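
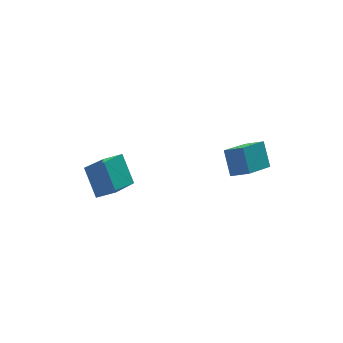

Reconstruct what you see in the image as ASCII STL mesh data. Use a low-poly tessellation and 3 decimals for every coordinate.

solid 
facet normal -0.634 -0.558 0.535
outer loop
vertex -2.279 1.141 3.198
vertex -2.96 1.542 2.81
vertex -2.276 0.129 2.146
endloop
endfacet
facet normal 0.773 -0.456 0.441
outer loop
vertex -0.88 1.358 0.97
vertex -2.279 1.141 3.198
vertex -2.276 0.129 2.146
endloop
endfacet
facet normal -0.634 -0.558 0.535
outer loop
vertex -2.276 0.129 2.146
vertex -2.96 1.542 2.81
vertex -2.956 0.53 1.758
endloop
endfacet
facet normal 0.003 -0.693 -0.721
outer loop
vertex -2.956 0.53 1.758
vertex -0.88 1.358 0.97
vertex -2.276 0.129 2.146
endloop
endfacet
facet normal -0.003 0.693 0.721
outer loop
vertex -2.279 1.141 3.198
vertex -1.564 2.771 1.634
vertex -2.96 1.542 2.81
endloop
endfacet
facet normal 0.773 -0.456 0.441
outer loop
vertex -0.884 2.37 2.022
vertex -2.279 1.141 3.198
vertex -0.88 1.358 0.97
endloop
endfacet
facet normal -0.003 0.693 0.721
outer loop
vertex -0.884 2.37 2.022
vertex -1.564 2.771 1.634
vertex -2.279 1.141 3.198
endloop
endfacet
facet normal -0.773 0.456 -0.441
outer loop
vertex -2.96 1.542 2.81
vertex -1.564 2.771 1.634
vertex -2.956 0.53 1.758
endloop
endfacet
facet normal 0.003 -0.693 -0.721
outer loop
vertex -1.561 1.759 0.582
vertex -0.88 1.358 0.97
vertex -2.956 0.53 1.758
endloop
endfacet
facet normal -0.773 0.456 -0.441
outer loop
vertex -2.956 0.53 1.758
vertex -1.564 2.771 1.634
vertex -1.561 1.759 0.582
endloop
endfacet
facet normal 0.634 0.559 -0.535
outer loop
vertex -1.561 1.759 0.582
vertex -0.884 2.37 2.022
vertex -0.88 1.358 0.97
endloop
endfacet
facet normal 0.634 0.558 -0.535
outer loop
vertex -1.564 2.771 1.634
vertex -0.884 2.37 2.022
vertex -1.561 1.759 0.582
endloop
endfacet
facet normal -0.763 -0.422 0.490
outer loop
vertex 2.12 -2.616 3.734
vertex 2.261 -1.83 4.63
vertex 1.586 -2.089 3.356
endloop
endfacet
facet normal -0.118 -0.655 -0.747
outer loop
vertex 2.999 -1.31 2.45
vertex 2.12 -2.616 3.734
vertex 1.586 -2.089 3.356
endloop
endfacet
facet normal -0.763 -0.421 0.490
outer loop
vertex 1.586 -2.089 3.356
vertex 2.261 -1.83 4.63
vertex 1.728 -1.303 4.252
endloop
endfacet
facet normal -0.635 0.628 -0.450
outer loop
vertex 1.728 -1.303 4.252
vertex 2.999 -1.31 2.45
vertex 1.586 -2.089 3.356
endloop
endfacet
facet normal 0.635 -0.628 0.451
outer loop
vertex 2.12 -2.616 3.734
vertex 3.674 -1.051 3.724
vertex 2.261 -1.83 4.63
endloop
endfacet
facet normal -0.118 -0.655 -0.747
outer loop
vertex 3.532 -1.837 2.828
vertex 2.12 -2.616 3.734
vertex 2.999 -1.31 2.45
endloop
endfacet
facet normal 0.635 -0.628 0.450
outer loop
vertex 3.532 -1.837 2.828
vertex 3.674 -1.051 3.724
vertex 2.12 -2.616 3.734
endloop
endfacet
facet normal 0.118 0.655 0.747
outer loop
vertex 2.261 -1.83 4.63
vertex 3.674 -1.051 3.724
vertex 1.728 -1.303 4.252
endloop
endfacet
facet normal -0.635 0.627 -0.450
outer loop
vertex 3.14 -0.524 3.346
vertex 2.999 -1.31 2.45
vertex 1.728 -1.303 4.252
endloop
endfacet
facet normal 0.118 0.655 0.747
outer loop
vertex 1.728 -1.303 4.252
vertex 3.674 -1.051 3.724
vertex 3.14 -0.524 3.346
endloop
endfacet
facet normal 0.764 0.421 -0.490
outer loop
vertex 3.14 -0.524 3.346
vertex 3.532 -1.837 2.828
vertex 2.999 -1.31 2.45
endloop
endfacet
facet normal 0.763 0.421 -0.490
outer loop
vertex 3.674 -1.051 3.724
vertex 3.532 -1.837 2.828
vertex 3.14 -0.524 3.346
endloop
endfacet

endsolid


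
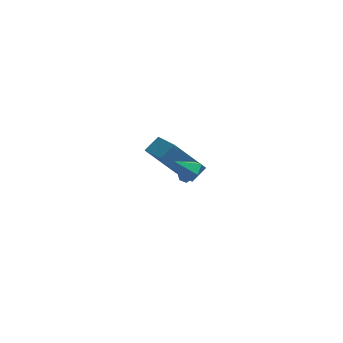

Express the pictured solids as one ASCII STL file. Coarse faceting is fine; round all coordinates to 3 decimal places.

solid 
facet normal 0.694 0.010 -0.720
outer loop
vertex -2.892 -2.466 2.375
vertex -3.379 -2.536 1.905
vertex -3.183 -1.915 2.102
endloop
endfacet
facet normal 0.163 0.506 0.847
outer loop
vertex -2.892 -2.466 2.375
vertex -3.183 -1.915 2.102
vertex -4.101 -2.544 2.655
endloop
endfacet
facet normal 0.693 0.010 -0.721
outer loop
vertex -3.183 -1.915 2.102
vertex -3.379 -2.536 1.905
vertex -3.67 -1.984 1.633
endloop
endfacet
facet normal -0.410 0.862 0.299
outer loop
vertex -3.183 -1.915 2.102
vertex -3.67 -1.984 1.633
vertex -4.101 -2.544 2.655
endloop
endfacet
facet normal 0.692 0.009 -0.722
outer loop
vertex -3.67 -1.984 1.633
vertex -3.379 -2.536 1.905
vertex -3.867 -2.605 1.436
endloop
endfacet
facet normal -0.916 0.352 -0.193
outer loop
vertex -3.67 -1.984 1.633
vertex -3.867 -2.605 1.436
vertex -4.101 -2.544 2.655
endloop
endfacet
facet normal 0.692 0.009 -0.722
outer loop
vertex -3.867 -2.605 1.436
vertex -3.379 -2.536 1.905
vertex -3.576 -3.156 1.708
endloop
endfacet
facet normal -0.846 -0.515 -0.137
outer loop
vertex -3.867 -2.605 1.436
vertex -3.576 -3.156 1.708
vertex -4.101 -2.544 2.655
endloop
endfacet
facet normal 0.694 0.008 -0.720
outer loop
vertex -3.576 -3.156 1.708
vertex -3.379 -2.536 1.905
vertex -3.089 -3.087 2.178
endloop
endfacet
facet normal -0.273 -0.870 0.411
outer loop
vertex -3.576 -3.156 1.708
vertex -3.089 -3.087 2.178
vertex -4.101 -2.544 2.655
endloop
endfacet
facet normal 0.694 0.008 -0.720
outer loop
vertex -3.089 -3.087 2.178
vertex -3.379 -2.536 1.905
vertex -2.892 -2.466 2.375
endloop
endfacet
facet normal 0.232 -0.360 0.903
outer loop
vertex -3.089 -3.087 2.178
vertex -2.892 -2.466 2.375
vertex -4.101 -2.544 2.655
endloop
endfacet
facet normal -0.684 0.079 0.725
outer loop
vertex -4.002 2.682 -0.44
vertex -4.743 4.546 -1.343
vertex -4.662 2.147 -1.004
endloop
endfacet
facet normal 0.336 -0.848 0.411
outer loop
vertex -3.177 1.974 -2.577
vertex -4.002 2.682 -0.44
vertex -4.662 2.147 -1.004
endloop
endfacet
facet normal -0.684 0.079 0.725
outer loop
vertex -4.662 2.147 -1.004
vertex -4.743 4.546 -1.343
vertex -5.403 4.011 -1.907
endloop
endfacet
facet normal -0.647 -0.525 -0.553
outer loop
vertex -5.403 4.011 -1.907
vertex -3.177 1.974 -2.577
vertex -4.662 2.147 -1.004
endloop
endfacet
facet normal 0.647 0.525 0.553
outer loop
vertex -4.002 2.682 -0.44
vertex -3.258 4.373 -2.916
vertex -4.743 4.546 -1.343
endloop
endfacet
facet normal 0.336 -0.848 0.411
outer loop
vertex -2.517 2.509 -2.013
vertex -4.002 2.682 -0.44
vertex -3.177 1.974 -2.577
endloop
endfacet
facet normal 0.647 0.525 0.553
outer loop
vertex -2.517 2.509 -2.013
vertex -3.258 4.373 -2.916
vertex -4.002 2.682 -0.44
endloop
endfacet
facet normal -0.336 0.848 -0.411
outer loop
vertex -4.743 4.546 -1.343
vertex -3.258 4.373 -2.916
vertex -5.403 4.011 -1.907
endloop
endfacet
facet normal -0.647 -0.525 -0.553
outer loop
vertex -3.918 3.838 -3.48
vertex -3.177 1.974 -2.577
vertex -5.403 4.011 -1.907
endloop
endfacet
facet normal -0.336 0.848 -0.411
outer loop
vertex -5.403 4.011 -1.907
vertex -3.258 4.373 -2.916
vertex -3.918 3.838 -3.48
endloop
endfacet
facet normal 0.684 -0.079 -0.725
outer loop
vertex -3.918 3.838 -3.48
vertex -2.517 2.509 -2.013
vertex -3.177 1.974 -2.577
endloop
endfacet
facet normal 0.684 -0.079 -0.725
outer loop
vertex -3.258 4.373 -2.916
vertex -2.517 2.509 -2.013
vertex -3.918 3.838 -3.48
endloop
endfacet

endsolid


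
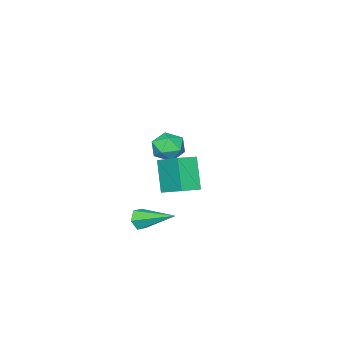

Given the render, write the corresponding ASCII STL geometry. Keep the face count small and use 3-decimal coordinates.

solid 
facet normal -0.946 0.250 -0.208
outer loop
vertex 1.086 0.932 2.465
vertex 1.294 2.425 3.313
vertex 1.629 1.722 0.941
endloop
endfacet
facet normal -0.120 -0.863 -0.490
outer loop
vertex 2.566 1.475 1.147
vertex 1.086 0.932 2.465
vertex 1.629 1.722 0.941
endloop
endfacet
facet normal -0.946 0.250 -0.208
outer loop
vertex 1.629 1.722 0.941
vertex 1.294 2.425 3.313
vertex 1.837 3.215 1.79
endloop
endfacet
facet normal 0.302 0.439 -0.846
outer loop
vertex 1.837 3.215 1.79
vertex 2.566 1.475 1.147
vertex 1.629 1.722 0.941
endloop
endfacet
facet normal -0.302 -0.439 0.846
outer loop
vertex 1.086 0.932 2.465
vertex 2.231 2.178 3.519
vertex 1.294 2.425 3.313
endloop
endfacet
facet normal -0.120 -0.863 -0.491
outer loop
vertex 2.023 0.685 2.67
vertex 1.086 0.932 2.465
vertex 2.566 1.475 1.147
endloop
endfacet
facet normal -0.301 -0.439 0.846
outer loop
vertex 2.023 0.685 2.67
vertex 2.231 2.178 3.519
vertex 1.086 0.932 2.465
endloop
endfacet
facet normal 0.120 0.863 0.490
outer loop
vertex 1.294 2.425 3.313
vertex 2.231 2.178 3.519
vertex 1.837 3.215 1.79
endloop
endfacet
facet normal 0.301 0.439 -0.847
outer loop
vertex 2.774 2.968 1.995
vertex 2.566 1.475 1.147
vertex 1.837 3.215 1.79
endloop
endfacet
facet normal 0.120 0.863 0.490
outer loop
vertex 1.837 3.215 1.79
vertex 2.231 2.178 3.519
vertex 2.774 2.968 1.995
endloop
endfacet
facet normal 0.946 -0.250 0.208
outer loop
vertex 2.774 2.968 1.995
vertex 2.023 0.685 2.67
vertex 2.566 1.475 1.147
endloop
endfacet
facet normal 0.946 -0.250 0.208
outer loop
vertex 2.231 2.178 3.519
vertex 2.023 0.685 2.67
vertex 2.774 2.968 1.995
endloop
endfacet
facet normal 0.215 -0.886 -0.410
outer loop
vertex 2.431 -0.208 -2.121
vertex 2.014 -0.486 -1.739
vertex 1.831 -0.27 -2.302
endloop
endfacet
facet normal 0.153 0.662 -0.734
outer loop
vertex 2.431 -0.208 -2.121
vertex 1.831 -0.27 -2.302
vertex 1.566 1.366 -0.881
endloop
endfacet
facet normal 0.215 -0.886 -0.410
outer loop
vertex 1.831 -0.27 -2.302
vertex 2.014 -0.486 -1.739
vertex 1.414 -0.548 -1.92
endloop
endfacet
facet normal -0.749 0.361 -0.555
outer loop
vertex 1.831 -0.27 -2.302
vertex 1.414 -0.548 -1.92
vertex 1.566 1.366 -0.881
endloop
endfacet
facet normal 0.215 -0.886 -0.411
outer loop
vertex 1.414 -0.548 -1.92
vertex 2.014 -0.486 -1.739
vertex 1.597 -0.764 -1.358
endloop
endfacet
facet normal -0.956 -0.077 0.282
outer loop
vertex 1.414 -0.548 -1.92
vertex 1.597 -0.764 -1.358
vertex 1.566 1.366 -0.881
endloop
endfacet
facet normal 0.215 -0.886 -0.411
outer loop
vertex 1.597 -0.764 -1.358
vertex 2.014 -0.486 -1.739
vertex 2.198 -0.702 -1.177
endloop
endfacet
facet normal -0.261 -0.215 0.941
outer loop
vertex 1.597 -0.764 -1.358
vertex 2.198 -0.702 -1.177
vertex 1.566 1.366 -0.881
endloop
endfacet
facet normal 0.214 -0.886 -0.411
outer loop
vertex 2.198 -0.702 -1.177
vertex 2.014 -0.486 -1.739
vertex 2.615 -0.424 -1.559
endloop
endfacet
facet normal 0.641 0.087 0.763
outer loop
vertex 2.198 -0.702 -1.177
vertex 2.615 -0.424 -1.559
vertex 1.566 1.366 -0.881
endloop
endfacet
facet normal 0.214 -0.886 -0.411
outer loop
vertex 2.615 -0.424 -1.559
vertex 2.014 -0.486 -1.739
vertex 2.431 -0.208 -2.121
endloop
endfacet
facet normal 0.848 0.525 -0.076
outer loop
vertex 2.615 -0.424 -1.559
vertex 2.431 -0.208 -2.121
vertex 1.566 1.366 -0.881
endloop
endfacet
facet normal -0.566 0.815 0.127
outer loop
vertex -3.593 -3.142 -0.664
vertex -3.607 -3.297 0.269
vertex -2.924 -2.763 -0.112
endloop
endfacet
facet normal -0.139 0.887 -0.440
outer loop
vertex -3.593 -3.142 -0.664
vertex -2.924 -2.763 -0.112
vertex -2.69 -3.141 -0.948
endloop
endfacet
facet normal -0.281 0.354 -0.892
outer loop
vertex -3.593 -3.142 -0.664
vertex -2.69 -3.141 -0.948
vertex -3.228 -3.908 -1.083
endloop
endfacet
facet normal -0.795 -0.048 -0.605
outer loop
vertex -3.593 -3.142 -0.664
vertex -3.228 -3.908 -1.083
vertex -3.794 -4.004 -0.331
endloop
endfacet
facet normal -0.971 0.236 0.025
outer loop
vertex -3.593 -3.142 -0.664
vertex -3.794 -4.004 -0.331
vertex -3.607 -3.297 0.269
endloop
endfacet
facet normal 0.537 0.815 -0.218
outer loop
vertex -2.69 -3.141 -0.948
vertex -2.924 -2.763 -0.112
vertex -2.146 -3.296 -0.189
endloop
endfacet
facet normal -0.156 0.698 0.699
outer loop
vertex -2.924 -2.763 -0.112
vertex -3.607 -3.297 0.269
vertex -2.712 -3.392 0.563
endloop
endfacet
facet normal -0.812 -0.238 0.533
outer loop
vertex -3.607 -3.297 0.269
vertex -3.794 -4.004 -0.331
vertex -3.25 -4.159 0.428
endloop
endfacet
facet normal -0.526 -0.698 -0.485
outer loop
vertex -3.794 -4.004 -0.331
vertex -3.228 -3.908 -1.083
vertex -3.016 -4.537 -0.408
endloop
endfacet
facet normal 0.307 -0.048 -0.950
outer loop
vertex -3.228 -3.908 -1.083
vertex -2.69 -3.141 -0.948
vertex -2.333 -4.003 -0.789
endloop
endfacet
facet normal 0.795 0.048 0.605
outer loop
vertex -2.347 -4.158 0.144
vertex -2.146 -3.296 -0.189
vertex -2.712 -3.392 0.563
endloop
endfacet
facet normal 0.281 -0.354 0.892
outer loop
vertex -2.347 -4.158 0.144
vertex -2.712 -3.392 0.563
vertex -3.25 -4.159 0.428
endloop
endfacet
facet normal 0.139 -0.887 0.440
outer loop
vertex -2.347 -4.158 0.144
vertex -3.25 -4.159 0.428
vertex -3.016 -4.537 -0.408
endloop
endfacet
facet normal 0.566 -0.815 -0.127
outer loop
vertex -2.347 -4.158 0.144
vertex -3.016 -4.537 -0.408
vertex -2.333 -4.003 -0.789
endloop
endfacet
facet normal 0.971 -0.236 -0.025
outer loop
vertex -2.347 -4.158 0.144
vertex -2.333 -4.003 -0.789
vertex -2.146 -3.296 -0.189
endloop
endfacet
facet normal 0.526 0.698 0.485
outer loop
vertex -2.712 -3.392 0.563
vertex -2.146 -3.296 -0.189
vertex -2.924 -2.763 -0.112
endloop
endfacet
facet normal -0.307 0.048 0.950
outer loop
vertex -3.25 -4.159 0.428
vertex -2.712 -3.392 0.563
vertex -3.607 -3.297 0.269
endloop
endfacet
facet normal -0.537 -0.815 0.218
outer loop
vertex -3.016 -4.537 -0.408
vertex -3.25 -4.159 0.428
vertex -3.794 -4.004 -0.331
endloop
endfacet
facet normal 0.156 -0.698 -0.699
outer loop
vertex -2.333 -4.003 -0.789
vertex -3.016 -4.537 -0.408
vertex -3.228 -3.908 -1.083
endloop
endfacet
facet normal 0.812 0.238 -0.533
outer loop
vertex -2.146 -3.296 -0.189
vertex -2.333 -4.003 -0.789
vertex -2.69 -3.141 -0.948
endloop
endfacet

endsolid


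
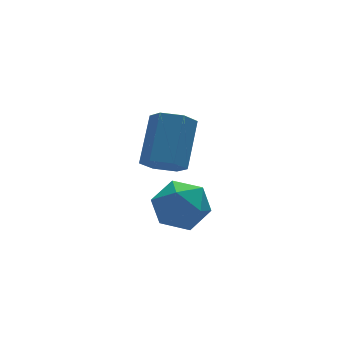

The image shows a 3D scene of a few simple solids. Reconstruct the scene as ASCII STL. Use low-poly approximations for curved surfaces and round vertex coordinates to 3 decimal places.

solid 
facet normal -0.452 -0.578 -0.680
outer loop
vertex 2.76 -0.766 0.73
vertex 2.137 -0.334 0.777
vertex 2.679 -0.165 0.273
endloop
endfacet
facet normal 0.886 -0.199 -0.419
outer loop
vertex 2.76 -0.766 0.73
vertex 2.679 -0.165 0.273
vertex 3.627 0.342 2.036
endloop
endfacet
facet normal 0.886 -0.199 -0.419
outer loop
vertex 3.627 0.342 2.036
vertex 2.679 -0.165 0.273
vertex 3.546 0.944 1.579
endloop
endfacet
facet normal 0.451 0.577 0.681
outer loop
vertex 3.627 0.342 2.036
vertex 3.546 0.944 1.579
vertex 3.003 0.774 2.083
endloop
endfacet
facet normal -0.452 -0.578 -0.680
outer loop
vertex 2.679 -0.165 0.273
vertex 2.137 -0.334 0.777
vertex 2.056 0.267 0.32
endloop
endfacet
facet normal 0.351 0.586 -0.730
outer loop
vertex 2.679 -0.165 0.273
vertex 2.056 0.267 0.32
vertex 3.546 0.944 1.579
endloop
endfacet
facet normal 0.351 0.586 -0.730
outer loop
vertex 3.546 0.944 1.579
vertex 2.056 0.267 0.32
vertex 2.923 1.376 1.626
endloop
endfacet
facet normal 0.451 0.577 0.681
outer loop
vertex 3.546 0.944 1.579
vertex 2.923 1.376 1.626
vertex 3.003 0.774 2.083
endloop
endfacet
facet normal -0.451 -0.578 -0.680
outer loop
vertex 2.056 0.267 0.32
vertex 2.137 -0.334 0.777
vertex 1.513 0.098 0.824
endloop
endfacet
facet normal -0.534 0.785 -0.312
outer loop
vertex 2.056 0.267 0.32
vertex 1.513 0.098 0.824
vertex 2.923 1.376 1.626
endloop
endfacet
facet normal -0.535 0.785 -0.311
outer loop
vertex 2.923 1.376 1.626
vertex 1.513 0.098 0.824
vertex 2.38 1.206 2.13
endloop
endfacet
facet normal 0.451 0.577 0.681
outer loop
vertex 2.923 1.376 1.626
vertex 2.38 1.206 2.13
vertex 3.003 0.774 2.083
endloop
endfacet
facet normal -0.451 -0.577 -0.681
outer loop
vertex 1.513 0.098 0.824
vertex 2.137 -0.334 0.777
vertex 1.594 -0.504 1.281
endloop
endfacet
facet normal -0.886 0.199 0.419
outer loop
vertex 1.513 0.098 0.824
vertex 1.594 -0.504 1.281
vertex 2.38 1.206 2.13
endloop
endfacet
facet normal -0.886 0.199 0.419
outer loop
vertex 2.38 1.206 2.13
vertex 1.594 -0.504 1.281
vertex 2.461 0.605 2.587
endloop
endfacet
facet normal 0.452 0.578 0.680
outer loop
vertex 2.38 1.206 2.13
vertex 2.461 0.605 2.587
vertex 3.003 0.774 2.083
endloop
endfacet
facet normal -0.451 -0.577 -0.681
outer loop
vertex 1.594 -0.504 1.281
vertex 2.137 -0.334 0.777
vertex 2.217 -0.936 1.234
endloop
endfacet
facet normal -0.351 -0.586 0.730
outer loop
vertex 1.594 -0.504 1.281
vertex 2.217 -0.936 1.234
vertex 2.461 0.605 2.587
endloop
endfacet
facet normal -0.351 -0.586 0.730
outer loop
vertex 2.461 0.605 2.587
vertex 2.217 -0.936 1.234
vertex 3.084 0.173 2.54
endloop
endfacet
facet normal 0.452 0.578 0.680
outer loop
vertex 2.461 0.605 2.587
vertex 3.084 0.173 2.54
vertex 3.003 0.774 2.083
endloop
endfacet
facet normal -0.451 -0.577 -0.681
outer loop
vertex 2.217 -0.936 1.234
vertex 2.137 -0.334 0.777
vertex 2.76 -0.766 0.73
endloop
endfacet
facet normal 0.535 -0.785 0.312
outer loop
vertex 2.217 -0.936 1.234
vertex 2.76 -0.766 0.73
vertex 3.084 0.173 2.54
endloop
endfacet
facet normal 0.534 -0.786 0.312
outer loop
vertex 3.084 0.173 2.54
vertex 2.76 -0.766 0.73
vertex 3.627 0.342 2.036
endloop
endfacet
facet normal 0.451 0.578 0.680
outer loop
vertex 3.084 0.173 2.54
vertex 3.627 0.342 2.036
vertex 3.003 0.774 2.083
endloop
endfacet
facet normal -0.468 0.822 0.326
outer loop
vertex 1.353 -1.958 0.507
vertex 0.733 -2.52 1.034
vertex 1.577 -2.2 1.439
endloop
endfacet
facet normal 0.222 0.955 0.195
outer loop
vertex 1.353 -1.958 0.507
vertex 1.577 -2.2 1.439
vertex 2.277 -2.22 0.741
endloop
endfacet
facet normal 0.350 0.799 -0.489
outer loop
vertex 1.353 -1.958 0.507
vertex 2.277 -2.22 0.741
vertex 1.866 -2.552 -0.095
endloop
endfacet
facet normal -0.259 0.568 -0.781
outer loop
vertex 1.353 -1.958 0.507
vertex 1.866 -2.552 -0.095
vertex 0.912 -2.737 0.087
endloop
endfacet
facet normal -0.764 0.582 -0.278
outer loop
vertex 1.353 -1.958 0.507
vertex 0.912 -2.737 0.087
vertex 0.733 -2.52 1.034
endloop
endfacet
facet normal 0.612 0.516 0.599
outer loop
vertex 2.277 -2.22 0.741
vertex 1.577 -2.2 1.439
vertex 2.228 -2.943 1.413
endloop
endfacet
facet normal -0.503 0.300 0.810
outer loop
vertex 1.577 -2.2 1.439
vertex 0.733 -2.52 1.034
vertex 1.274 -3.128 1.595
endloop
endfacet
facet normal -0.982 -0.087 -0.166
outer loop
vertex 0.733 -2.52 1.034
vertex 0.912 -2.737 0.087
vertex 0.863 -3.46 0.759
endloop
endfacet
facet normal -0.165 -0.111 -0.980
outer loop
vertex 0.912 -2.737 0.087
vertex 1.866 -2.552 -0.095
vertex 1.563 -3.48 0.061
endloop
endfacet
facet normal 0.821 0.262 -0.508
outer loop
vertex 1.866 -2.552 -0.095
vertex 2.277 -2.22 0.741
vertex 2.407 -3.16 0.466
endloop
endfacet
facet normal 0.259 -0.568 0.781
outer loop
vertex 1.787 -3.722 0.993
vertex 2.228 -2.943 1.413
vertex 1.274 -3.128 1.595
endloop
endfacet
facet normal -0.350 -0.799 0.489
outer loop
vertex 1.787 -3.722 0.993
vertex 1.274 -3.128 1.595
vertex 0.863 -3.46 0.759
endloop
endfacet
facet normal -0.222 -0.955 -0.195
outer loop
vertex 1.787 -3.722 0.993
vertex 0.863 -3.46 0.759
vertex 1.563 -3.48 0.061
endloop
endfacet
facet normal 0.468 -0.822 -0.326
outer loop
vertex 1.787 -3.722 0.993
vertex 1.563 -3.48 0.061
vertex 2.407 -3.16 0.466
endloop
endfacet
facet normal 0.764 -0.582 0.278
outer loop
vertex 1.787 -3.722 0.993
vertex 2.407 -3.16 0.466
vertex 2.228 -2.943 1.413
endloop
endfacet
facet normal 0.165 0.111 0.980
outer loop
vertex 1.274 -3.128 1.595
vertex 2.228 -2.943 1.413
vertex 1.577 -2.2 1.439
endloop
endfacet
facet normal -0.821 -0.262 0.508
outer loop
vertex 0.863 -3.46 0.759
vertex 1.274 -3.128 1.595
vertex 0.733 -2.52 1.034
endloop
endfacet
facet normal -0.612 -0.516 -0.599
outer loop
vertex 1.563 -3.48 0.061
vertex 0.863 -3.46 0.759
vertex 0.912 -2.737 0.087
endloop
endfacet
facet normal 0.503 -0.300 -0.810
outer loop
vertex 2.407 -3.16 0.466
vertex 1.563 -3.48 0.061
vertex 1.866 -2.552 -0.095
endloop
endfacet
facet normal 0.982 0.087 0.166
outer loop
vertex 2.228 -2.943 1.413
vertex 2.407 -3.16 0.466
vertex 2.277 -2.22 0.741
endloop
endfacet

endsolid


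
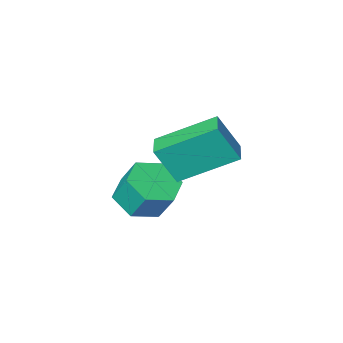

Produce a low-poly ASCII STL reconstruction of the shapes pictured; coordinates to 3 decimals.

solid 
facet normal -0.510 -0.860 -0.002
outer loop
vertex 3.129 -0.224 2.67
vertex 1.621 0.668 3.614
vertex 2.571 0.11 1.464
endloop
endfacet
facet normal 0.758 -0.448 -0.475
outer loop
vertex 2.999 0.832 1.466
vertex 3.129 -0.224 2.67
vertex 2.571 0.11 1.464
endloop
endfacet
facet normal -0.510 -0.860 -0.002
outer loop
vertex 2.571 0.11 1.464
vertex 1.621 0.668 3.614
vertex 1.063 1.001 2.408
endloop
endfacet
facet normal -0.407 0.244 -0.880
outer loop
vertex 1.063 1.001 2.408
vertex 2.999 0.832 1.466
vertex 2.571 0.11 1.464
endloop
endfacet
facet normal 0.407 -0.244 0.880
outer loop
vertex 3.129 -0.224 2.67
vertex 2.049 1.39 3.616
vertex 1.621 0.668 3.614
endloop
endfacet
facet normal 0.758 -0.447 -0.474
outer loop
vertex 3.557 0.499 2.672
vertex 3.129 -0.224 2.67
vertex 2.999 0.832 1.466
endloop
endfacet
facet normal 0.407 -0.243 0.880
outer loop
vertex 3.557 0.499 2.672
vertex 2.049 1.39 3.616
vertex 3.129 -0.224 2.67
endloop
endfacet
facet normal -0.758 0.448 0.474
outer loop
vertex 1.621 0.668 3.614
vertex 2.049 1.39 3.616
vertex 1.063 1.001 2.408
endloop
endfacet
facet normal -0.407 0.243 -0.880
outer loop
vertex 1.491 1.724 2.41
vertex 2.999 0.832 1.466
vertex 1.063 1.001 2.408
endloop
endfacet
facet normal -0.758 0.447 0.475
outer loop
vertex 1.063 1.001 2.408
vertex 2.049 1.39 3.616
vertex 1.491 1.724 2.41
endloop
endfacet
facet normal 0.510 0.860 0.002
outer loop
vertex 1.491 1.724 2.41
vertex 3.557 0.499 2.672
vertex 2.999 0.832 1.466
endloop
endfacet
facet normal 0.510 0.860 0.002
outer loop
vertex 2.049 1.39 3.616
vertex 3.557 0.499 2.672
vertex 1.491 1.724 2.41
endloop
endfacet
facet normal 0.156 -0.495 -0.855
outer loop
vertex 3.696 -1.736 -0.435
vertex 2.85 -1.594 -0.672
vertex 3.479 -1.007 -0.897
endloop
endfacet
facet normal 0.957 0.290 0.008
outer loop
vertex 3.696 -1.736 -0.435
vertex 3.479 -1.007 -0.897
vertex 3.516 -1.168 0.548
endloop
endfacet
facet normal 0.958 0.288 0.008
outer loop
vertex 3.516 -1.168 0.548
vertex 3.479 -1.007 -0.897
vertex 3.3 -0.438 0.087
endloop
endfacet
facet normal -0.156 0.494 0.855
outer loop
vertex 3.516 -1.168 0.548
vertex 3.3 -0.438 0.087
vertex 2.67 -1.026 0.312
endloop
endfacet
facet normal 0.156 -0.494 -0.855
outer loop
vertex 3.479 -1.007 -0.897
vertex 2.85 -1.594 -0.672
vertex 2.633 -0.865 -1.133
endloop
endfacet
facet normal 0.268 0.854 -0.445
outer loop
vertex 3.479 -1.007 -0.897
vertex 2.633 -0.865 -1.133
vertex 3.3 -0.438 0.087
endloop
endfacet
facet normal 0.268 0.854 -0.445
outer loop
vertex 3.3 -0.438 0.087
vertex 2.633 -0.865 -1.133
vertex 2.453 -0.296 -0.15
endloop
endfacet
facet normal -0.156 0.495 0.855
outer loop
vertex 3.3 -0.438 0.087
vertex 2.453 -0.296 -0.15
vertex 2.67 -1.026 0.312
endloop
endfacet
facet normal 0.156 -0.494 -0.855
outer loop
vertex 2.633 -0.865 -1.133
vertex 2.85 -1.594 -0.672
vertex 2.004 -1.452 -0.908
endloop
endfacet
facet normal -0.689 0.565 -0.453
outer loop
vertex 2.633 -0.865 -1.133
vertex 2.004 -1.452 -0.908
vertex 2.453 -0.296 -0.15
endloop
endfacet
facet normal -0.690 0.565 -0.453
outer loop
vertex 2.453 -0.296 -0.15
vertex 2.004 -1.452 -0.908
vertex 1.824 -0.884 0.075
endloop
endfacet
facet normal -0.156 0.495 0.855
outer loop
vertex 2.453 -0.296 -0.15
vertex 1.824 -0.884 0.075
vertex 2.67 -1.026 0.312
endloop
endfacet
facet normal 0.156 -0.494 -0.855
outer loop
vertex 2.004 -1.452 -0.908
vertex 2.85 -1.594 -0.672
vertex 2.22 -2.182 -0.447
endloop
endfacet
facet normal -0.957 -0.289 -0.009
outer loop
vertex 2.004 -1.452 -0.908
vertex 2.22 -2.182 -0.447
vertex 1.824 -0.884 0.075
endloop
endfacet
facet normal -0.957 -0.289 -0.007
outer loop
vertex 1.824 -0.884 0.075
vertex 2.22 -2.182 -0.447
vertex 2.041 -1.613 0.537
endloop
endfacet
facet normal -0.156 0.495 0.855
outer loop
vertex 1.824 -0.884 0.075
vertex 2.041 -1.613 0.537
vertex 2.67 -1.026 0.312
endloop
endfacet
facet normal 0.156 -0.495 -0.855
outer loop
vertex 2.22 -2.182 -0.447
vertex 2.85 -1.594 -0.672
vertex 3.067 -2.324 -0.21
endloop
endfacet
facet normal -0.268 -0.854 0.445
outer loop
vertex 2.22 -2.182 -0.447
vertex 3.067 -2.324 -0.21
vertex 2.041 -1.613 0.537
endloop
endfacet
facet normal -0.268 -0.854 0.446
outer loop
vertex 2.041 -1.613 0.537
vertex 3.067 -2.324 -0.21
vertex 2.887 -1.755 0.773
endloop
endfacet
facet normal -0.156 0.494 0.855
outer loop
vertex 2.041 -1.613 0.537
vertex 2.887 -1.755 0.773
vertex 2.67 -1.026 0.312
endloop
endfacet
facet normal 0.156 -0.495 -0.855
outer loop
vertex 3.067 -2.324 -0.21
vertex 2.85 -1.594 -0.672
vertex 3.696 -1.736 -0.435
endloop
endfacet
facet normal 0.690 -0.565 0.453
outer loop
vertex 3.067 -2.324 -0.21
vertex 3.696 -1.736 -0.435
vertex 2.887 -1.755 0.773
endloop
endfacet
facet normal 0.689 -0.565 0.453
outer loop
vertex 2.887 -1.755 0.773
vertex 3.696 -1.736 -0.435
vertex 3.516 -1.168 0.548
endloop
endfacet
facet normal -0.156 0.494 0.855
outer loop
vertex 2.887 -1.755 0.773
vertex 3.516 -1.168 0.548
vertex 2.67 -1.026 0.312
endloop
endfacet

endsolid


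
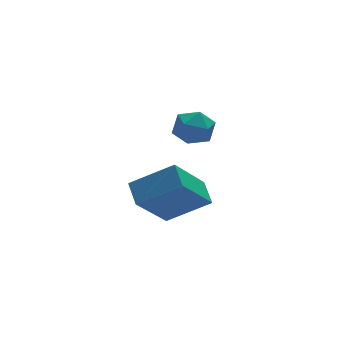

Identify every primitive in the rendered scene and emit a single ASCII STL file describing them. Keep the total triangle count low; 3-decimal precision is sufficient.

solid 
facet normal 0.334 0.905 -0.264
outer loop
vertex 1.646 0.425 -1.641
vertex 1.0 0.72 -1.448
vertex 1.542 0.664 -0.953
endloop
endfacet
facet normal 0.870 0.491 -0.039
outer loop
vertex 1.646 0.425 -1.641
vertex 1.542 0.664 -0.953
vertex 1.895 0.029 -1.073
endloop
endfacet
facet normal 0.887 -0.092 -0.453
outer loop
vertex 1.646 0.425 -1.641
vertex 1.895 0.029 -1.073
vertex 1.57 -0.307 -1.641
endloop
endfacet
facet normal 0.362 -0.038 -0.932
outer loop
vertex 1.646 0.425 -1.641
vertex 1.57 -0.307 -1.641
vertex 1.017 0.12 -1.873
endloop
endfacet
facet normal 0.020 0.578 -0.816
outer loop
vertex 1.646 0.425 -1.641
vertex 1.017 0.12 -1.873
vertex 1.0 0.72 -1.448
endloop
endfacet
facet normal 0.725 0.285 0.627
outer loop
vertex 1.895 0.029 -1.073
vertex 1.542 0.664 -0.953
vertex 1.403 0.08 -0.527
endloop
endfacet
facet normal -0.142 0.954 0.264
outer loop
vertex 1.542 0.664 -0.953
vertex 1.0 0.72 -1.448
vertex 0.85 0.507 -0.759
endloop
endfacet
facet normal -0.652 0.426 -0.627
outer loop
vertex 1.0 0.72 -1.448
vertex 1.017 0.12 -1.873
vertex 0.525 0.171 -1.327
endloop
endfacet
facet normal -0.099 -0.571 -0.815
outer loop
vertex 1.017 0.12 -1.873
vertex 1.57 -0.307 -1.641
vertex 0.878 -0.464 -1.447
endloop
endfacet
facet normal 0.751 -0.659 -0.040
outer loop
vertex 1.57 -0.307 -1.641
vertex 1.895 0.029 -1.073
vertex 1.42 -0.52 -0.952
endloop
endfacet
facet normal -0.362 0.038 0.932
outer loop
vertex 0.774 -0.225 -0.759
vertex 1.403 0.08 -0.527
vertex 0.85 0.507 -0.759
endloop
endfacet
facet normal -0.887 0.092 0.453
outer loop
vertex 0.774 -0.225 -0.759
vertex 0.85 0.507 -0.759
vertex 0.525 0.171 -1.327
endloop
endfacet
facet normal -0.870 -0.491 0.039
outer loop
vertex 0.774 -0.225 -0.759
vertex 0.525 0.171 -1.327
vertex 0.878 -0.464 -1.447
endloop
endfacet
facet normal -0.334 -0.905 0.264
outer loop
vertex 0.774 -0.225 -0.759
vertex 0.878 -0.464 -1.447
vertex 1.42 -0.52 -0.952
endloop
endfacet
facet normal -0.020 -0.578 0.816
outer loop
vertex 0.774 -0.225 -0.759
vertex 1.42 -0.52 -0.952
vertex 1.403 0.08 -0.527
endloop
endfacet
facet normal 0.099 0.571 0.815
outer loop
vertex 0.85 0.507 -0.759
vertex 1.403 0.08 -0.527
vertex 1.542 0.664 -0.953
endloop
endfacet
facet normal -0.751 0.659 0.040
outer loop
vertex 0.525 0.171 -1.327
vertex 0.85 0.507 -0.759
vertex 1.0 0.72 -1.448
endloop
endfacet
facet normal -0.725 -0.285 -0.627
outer loop
vertex 0.878 -0.464 -1.447
vertex 0.525 0.171 -1.327
vertex 1.017 0.12 -1.873
endloop
endfacet
facet normal 0.142 -0.954 -0.264
outer loop
vertex 1.42 -0.52 -0.952
vertex 0.878 -0.464 -1.447
vertex 1.57 -0.307 -1.641
endloop
endfacet
facet normal 0.652 -0.426 0.627
outer loop
vertex 1.403 0.08 -0.527
vertex 1.42 -0.52 -0.952
vertex 1.895 0.029 -1.073
endloop
endfacet
facet normal -0.601 -0.322 0.731
outer loop
vertex -0.82 -4.201 -0.653
vertex -0.764 -3.434 -0.269
vertex -2.038 -3.719 -1.442
endloop
endfacet
facet normal -0.064 -0.893 -0.446
outer loop
vertex -0.896 -3.106 -2.831
vertex -0.82 -4.201 -0.653
vertex -2.038 -3.719 -1.442
endloop
endfacet
facet normal -0.601 -0.323 0.731
outer loop
vertex -2.038 -3.719 -1.442
vertex -0.764 -3.434 -0.269
vertex -1.983 -2.951 -1.058
endloop
endfacet
facet normal -0.797 0.315 -0.516
outer loop
vertex -1.983 -2.951 -1.058
vertex -0.896 -3.106 -2.831
vertex -2.038 -3.719 -1.442
endloop
endfacet
facet normal 0.797 -0.316 0.515
outer loop
vertex -0.82 -4.201 -0.653
vertex 0.378 -2.821 -1.658
vertex -0.764 -3.434 -0.269
endloop
endfacet
facet normal -0.065 -0.892 -0.446
outer loop
vertex 0.323 -3.589 -2.042
vertex -0.82 -4.201 -0.653
vertex -0.896 -3.106 -2.831
endloop
endfacet
facet normal 0.796 -0.315 0.516
outer loop
vertex 0.323 -3.589 -2.042
vertex 0.378 -2.821 -1.658
vertex -0.82 -4.201 -0.653
endloop
endfacet
facet normal 0.064 0.892 0.447
outer loop
vertex -0.764 -3.434 -0.269
vertex 0.378 -2.821 -1.658
vertex -1.983 -2.951 -1.058
endloop
endfacet
facet normal -0.796 0.316 -0.516
outer loop
vertex -0.84 -2.339 -2.447
vertex -0.896 -3.106 -2.831
vertex -1.983 -2.951 -1.058
endloop
endfacet
facet normal 0.064 0.893 0.446
outer loop
vertex -1.983 -2.951 -1.058
vertex 0.378 -2.821 -1.658
vertex -0.84 -2.339 -2.447
endloop
endfacet
facet normal 0.601 0.322 -0.731
outer loop
vertex -0.84 -2.339 -2.447
vertex 0.323 -3.589 -2.042
vertex -0.896 -3.106 -2.831
endloop
endfacet
facet normal 0.601 0.322 -0.731
outer loop
vertex 0.378 -2.821 -1.658
vertex 0.323 -3.589 -2.042
vertex -0.84 -2.339 -2.447
endloop
endfacet

endsolid


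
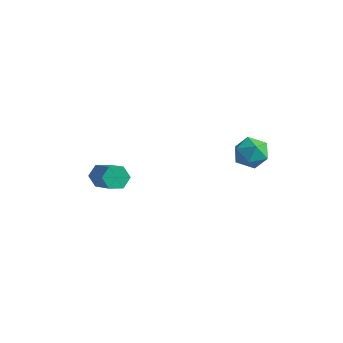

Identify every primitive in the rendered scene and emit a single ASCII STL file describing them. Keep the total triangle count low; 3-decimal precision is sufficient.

solid 
facet normal 0.135 0.990 -0.035
outer loop
vertex 1.937 3.189 1.439
vertex 1.274 3.293 1.833
vertex 1.947 3.215 2.216
endloop
endfacet
facet normal 0.761 0.648 -0.031
outer loop
vertex 1.937 3.189 1.439
vertex 1.947 3.215 2.216
vertex 2.379 2.689 1.839
endloop
endfacet
facet normal 0.776 0.210 -0.595
outer loop
vertex 1.937 3.189 1.439
vertex 2.379 2.689 1.839
vertex 1.973 2.442 1.223
endloop
endfacet
facet normal 0.159 0.281 -0.946
outer loop
vertex 1.937 3.189 1.439
vertex 1.973 2.442 1.223
vertex 1.291 2.815 1.219
endloop
endfacet
facet normal -0.237 0.763 -0.601
outer loop
vertex 1.937 3.189 1.439
vertex 1.291 2.815 1.219
vertex 1.274 3.293 1.833
endloop
endfacet
facet normal 0.791 0.249 0.559
outer loop
vertex 2.379 2.689 1.839
vertex 1.947 3.215 2.216
vertex 1.989 2.485 2.481
endloop
endfacet
facet normal -0.222 0.803 0.554
outer loop
vertex 1.947 3.215 2.216
vertex 1.274 3.293 1.833
vertex 1.307 2.858 2.477
endloop
endfacet
facet normal -0.824 0.436 -0.362
outer loop
vertex 1.274 3.293 1.833
vertex 1.291 2.815 1.219
vertex 0.901 2.611 1.861
endloop
endfacet
facet normal -0.183 -0.345 -0.921
outer loop
vertex 1.291 2.815 1.219
vertex 1.973 2.442 1.223
vertex 1.333 2.085 1.484
endloop
endfacet
facet normal 0.815 -0.460 -0.353
outer loop
vertex 1.973 2.442 1.223
vertex 2.379 2.689 1.839
vertex 2.006 2.007 1.867
endloop
endfacet
facet normal -0.159 -0.281 0.946
outer loop
vertex 1.343 2.111 2.261
vertex 1.989 2.485 2.481
vertex 1.307 2.858 2.477
endloop
endfacet
facet normal -0.776 -0.210 0.595
outer loop
vertex 1.343 2.111 2.261
vertex 1.307 2.858 2.477
vertex 0.901 2.611 1.861
endloop
endfacet
facet normal -0.761 -0.648 0.031
outer loop
vertex 1.343 2.111 2.261
vertex 0.901 2.611 1.861
vertex 1.333 2.085 1.484
endloop
endfacet
facet normal -0.135 -0.990 0.035
outer loop
vertex 1.343 2.111 2.261
vertex 1.333 2.085 1.484
vertex 2.006 2.007 1.867
endloop
endfacet
facet normal 0.237 -0.763 0.601
outer loop
vertex 1.343 2.111 2.261
vertex 2.006 2.007 1.867
vertex 1.989 2.485 2.481
endloop
endfacet
facet normal 0.183 0.345 0.921
outer loop
vertex 1.307 2.858 2.477
vertex 1.989 2.485 2.481
vertex 1.947 3.215 2.216
endloop
endfacet
facet normal -0.815 0.460 0.353
outer loop
vertex 0.901 2.611 1.861
vertex 1.307 2.858 2.477
vertex 1.274 3.293 1.833
endloop
endfacet
facet normal -0.791 -0.249 -0.559
outer loop
vertex 1.333 2.085 1.484
vertex 0.901 2.611 1.861
vertex 1.291 2.815 1.219
endloop
endfacet
facet normal 0.222 -0.803 -0.554
outer loop
vertex 2.006 2.007 1.867
vertex 1.333 2.085 1.484
vertex 1.973 2.442 1.223
endloop
endfacet
facet normal 0.824 -0.436 0.362
outer loop
vertex 1.989 2.485 2.481
vertex 2.006 2.007 1.867
vertex 2.379 2.689 1.839
endloop
endfacet
facet normal -0.752 0.370 -0.546
outer loop
vertex -3.365 0.165 -1.134
vertex -3.708 0.158 -0.666
vertex -3.39 0.628 -0.786
endloop
endfacet
facet normal 0.658 0.475 -0.585
outer loop
vertex -3.365 0.165 -1.134
vertex -3.39 0.628 -0.786
vertex -2.109 -0.451 -0.222
endloop
endfacet
facet normal 0.658 0.475 -0.585
outer loop
vertex -2.109 -0.451 -0.222
vertex -3.39 0.628 -0.786
vertex -2.134 0.012 0.126
endloop
endfacet
facet normal 0.752 -0.370 0.546
outer loop
vertex -2.109 -0.451 -0.222
vertex -2.134 0.012 0.126
vertex -2.452 -0.458 0.246
endloop
endfacet
facet normal -0.752 0.370 -0.546
outer loop
vertex -3.39 0.628 -0.786
vertex -3.708 0.158 -0.666
vertex -3.733 0.621 -0.318
endloop
endfacet
facet normal 0.291 0.929 0.227
outer loop
vertex -3.39 0.628 -0.786
vertex -3.733 0.621 -0.318
vertex -2.134 0.012 0.126
endloop
endfacet
facet normal 0.291 0.929 0.227
outer loop
vertex -2.134 0.012 0.126
vertex -3.733 0.621 -0.318
vertex -2.477 0.005 0.594
endloop
endfacet
facet normal 0.752 -0.370 0.546
outer loop
vertex -2.134 0.012 0.126
vertex -2.477 0.005 0.594
vertex -2.452 -0.458 0.246
endloop
endfacet
facet normal -0.752 0.370 -0.546
outer loop
vertex -3.733 0.621 -0.318
vertex -3.708 0.158 -0.666
vertex -4.051 0.151 -0.198
endloop
endfacet
facet normal -0.366 0.455 0.812
outer loop
vertex -3.733 0.621 -0.318
vertex -4.051 0.151 -0.198
vertex -2.477 0.005 0.594
endloop
endfacet
facet normal -0.366 0.455 0.812
outer loop
vertex -2.477 0.005 0.594
vertex -4.051 0.151 -0.198
vertex -2.795 -0.465 0.714
endloop
endfacet
facet normal 0.752 -0.370 0.546
outer loop
vertex -2.477 0.005 0.594
vertex -2.795 -0.465 0.714
vertex -2.452 -0.458 0.246
endloop
endfacet
facet normal -0.752 0.370 -0.546
outer loop
vertex -4.051 0.151 -0.198
vertex -3.708 0.158 -0.666
vertex -4.026 -0.312 -0.546
endloop
endfacet
facet normal -0.658 -0.475 0.585
outer loop
vertex -4.051 0.151 -0.198
vertex -4.026 -0.312 -0.546
vertex -2.795 -0.465 0.714
endloop
endfacet
facet normal -0.658 -0.475 0.585
outer loop
vertex -2.795 -0.465 0.714
vertex -4.026 -0.312 -0.546
vertex -2.77 -0.928 0.366
endloop
endfacet
facet normal 0.752 -0.370 0.546
outer loop
vertex -2.795 -0.465 0.714
vertex -2.77 -0.928 0.366
vertex -2.452 -0.458 0.246
endloop
endfacet
facet normal -0.752 0.370 -0.546
outer loop
vertex -4.026 -0.312 -0.546
vertex -3.708 0.158 -0.666
vertex -3.683 -0.305 -1.014
endloop
endfacet
facet normal -0.291 -0.929 -0.227
outer loop
vertex -4.026 -0.312 -0.546
vertex -3.683 -0.305 -1.014
vertex -2.77 -0.928 0.366
endloop
endfacet
facet normal -0.291 -0.929 -0.227
outer loop
vertex -2.77 -0.928 0.366
vertex -3.683 -0.305 -1.014
vertex -2.427 -0.921 -0.102
endloop
endfacet
facet normal 0.752 -0.370 0.546
outer loop
vertex -2.77 -0.928 0.366
vertex -2.427 -0.921 -0.102
vertex -2.452 -0.458 0.246
endloop
endfacet
facet normal -0.752 0.370 -0.546
outer loop
vertex -3.683 -0.305 -1.014
vertex -3.708 0.158 -0.666
vertex -3.365 0.165 -1.134
endloop
endfacet
facet normal 0.366 -0.455 -0.812
outer loop
vertex -3.683 -0.305 -1.014
vertex -3.365 0.165 -1.134
vertex -2.427 -0.921 -0.102
endloop
endfacet
facet normal 0.366 -0.455 -0.812
outer loop
vertex -2.427 -0.921 -0.102
vertex -3.365 0.165 -1.134
vertex -2.109 -0.451 -0.222
endloop
endfacet
facet normal 0.752 -0.370 0.546
outer loop
vertex -2.427 -0.921 -0.102
vertex -2.109 -0.451 -0.222
vertex -2.452 -0.458 0.246
endloop
endfacet

endsolid


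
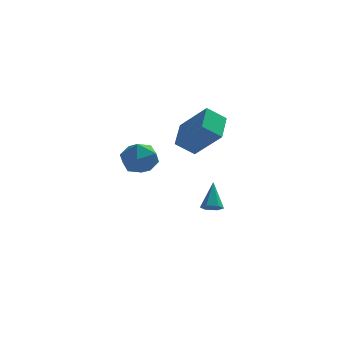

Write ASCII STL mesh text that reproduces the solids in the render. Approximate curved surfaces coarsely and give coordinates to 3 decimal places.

solid 
facet normal -0.005 -0.608 -0.794
outer loop
vertex 0.023 3.517 -4.811
vertex -0.225 3.093 -4.485
vertex -0.564 3.477 -4.777
endloop
endfacet
facet normal -0.084 0.932 -0.351
outer loop
vertex 0.023 3.517 -4.811
vertex -0.564 3.477 -4.777
vertex -0.215 4.127 -3.135
endloop
endfacet
facet normal -0.006 -0.609 -0.793
outer loop
vertex -0.564 3.477 -4.777
vertex -0.225 3.093 -4.485
vertex -0.812 3.053 -4.45
endloop
endfacet
facet normal -0.867 0.498 -0.013
outer loop
vertex -0.564 3.477 -4.777
vertex -0.812 3.053 -4.45
vertex -0.215 4.127 -3.135
endloop
endfacet
facet normal -0.006 -0.609 -0.793
outer loop
vertex -0.812 3.053 -4.45
vertex -0.225 3.093 -4.485
vertex -0.472 2.669 -4.158
endloop
endfacet
facet normal -0.781 -0.260 0.567
outer loop
vertex -0.812 3.053 -4.45
vertex -0.472 2.669 -4.158
vertex -0.215 4.127 -3.135
endloop
endfacet
facet normal -0.006 -0.609 -0.793
outer loop
vertex -0.472 2.669 -4.158
vertex -0.225 3.093 -4.485
vertex 0.115 2.709 -4.193
endloop
endfacet
facet normal 0.088 -0.582 0.808
outer loop
vertex -0.472 2.669 -4.158
vertex 0.115 2.709 -4.193
vertex -0.215 4.127 -3.135
endloop
endfacet
facet normal -0.005 -0.608 -0.794
outer loop
vertex 0.115 2.709 -4.193
vertex -0.225 3.093 -4.485
vertex 0.363 3.133 -4.519
endloop
endfacet
facet normal 0.870 -0.148 0.470
outer loop
vertex 0.115 2.709 -4.193
vertex 0.363 3.133 -4.519
vertex -0.215 4.127 -3.135
endloop
endfacet
facet normal -0.005 -0.608 -0.794
outer loop
vertex 0.363 3.133 -4.519
vertex -0.225 3.093 -4.485
vertex 0.023 3.517 -4.811
endloop
endfacet
facet normal 0.784 0.610 -0.111
outer loop
vertex 0.363 3.133 -4.519
vertex 0.023 3.517 -4.811
vertex -0.215 4.127 -3.135
endloop
endfacet
facet normal -0.632 0.369 -0.682
outer loop
vertex -1.821 -0.381 1.103
vertex -1.678 1.126 1.786
vertex -0.896 -0.139 0.377
endloop
endfacet
facet normal -0.086 -0.907 -0.412
outer loop
vertex 0.418 -0.906 1.794
vertex -1.821 -0.381 1.103
vertex -0.896 -0.139 0.377
endloop
endfacet
facet normal -0.633 0.368 -0.681
outer loop
vertex -0.896 -0.139 0.377
vertex -1.678 1.126 1.786
vertex -0.754 1.368 1.059
endloop
endfacet
facet normal 0.770 0.201 -0.605
outer loop
vertex -0.754 1.368 1.059
vertex 0.418 -0.906 1.794
vertex -0.896 -0.139 0.377
endloop
endfacet
facet normal -0.770 -0.201 0.605
outer loop
vertex -1.821 -0.381 1.103
vertex -0.364 0.359 3.203
vertex -1.678 1.126 1.786
endloop
endfacet
facet normal -0.086 -0.907 -0.411
outer loop
vertex -0.506 -1.148 2.521
vertex -1.821 -0.381 1.103
vertex 0.418 -0.906 1.794
endloop
endfacet
facet normal -0.770 -0.201 0.605
outer loop
vertex -0.506 -1.148 2.521
vertex -0.364 0.359 3.203
vertex -1.821 -0.381 1.103
endloop
endfacet
facet normal 0.086 0.907 0.411
outer loop
vertex -1.678 1.126 1.786
vertex -0.364 0.359 3.203
vertex -0.754 1.368 1.059
endloop
endfacet
facet normal 0.770 0.201 -0.605
outer loop
vertex 0.561 0.601 2.477
vertex 0.418 -0.906 1.794
vertex -0.754 1.368 1.059
endloop
endfacet
facet normal 0.086 0.907 0.411
outer loop
vertex -0.754 1.368 1.059
vertex -0.364 0.359 3.203
vertex 0.561 0.601 2.477
endloop
endfacet
facet normal 0.633 -0.369 0.681
outer loop
vertex 0.561 0.601 2.477
vertex -0.506 -1.148 2.521
vertex 0.418 -0.906 1.794
endloop
endfacet
facet normal 0.632 -0.368 0.682
outer loop
vertex -0.364 0.359 3.203
vertex -0.506 -1.148 2.521
vertex 0.561 0.601 2.477
endloop
endfacet
facet normal -0.947 0.277 0.164
outer loop
vertex -4.166 -1.436 0.207
vertex -4.233 -2.126 0.984
vertex -3.915 -1.154 1.177
endloop
endfacet
facet normal -0.563 0.821 -0.093
outer loop
vertex -4.166 -1.436 0.207
vertex -3.915 -1.154 1.177
vertex -3.328 -0.842 0.376
endloop
endfacet
facet normal -0.296 0.623 -0.724
outer loop
vertex -4.166 -1.436 0.207
vertex -3.328 -0.842 0.376
vertex -3.283 -1.621 -0.313
endloop
endfacet
facet normal -0.514 -0.043 -0.857
outer loop
vertex -4.166 -1.436 0.207
vertex -3.283 -1.621 -0.313
vertex -3.843 -2.415 0.063
endloop
endfacet
facet normal -0.916 -0.257 -0.307
outer loop
vertex -4.166 -1.436 0.207
vertex -3.843 -2.415 0.063
vertex -4.233 -2.126 0.984
endloop
endfacet
facet normal -0.017 0.936 0.352
outer loop
vertex -3.328 -0.842 0.376
vertex -3.915 -1.154 1.177
vertex -2.877 -1.165 1.257
endloop
endfacet
facet normal -0.638 0.056 0.768
outer loop
vertex -3.915 -1.154 1.177
vertex -4.233 -2.126 0.984
vertex -3.437 -1.959 1.633
endloop
endfacet
facet normal -0.588 -0.809 0.005
outer loop
vertex -4.233 -2.126 0.984
vertex -3.843 -2.415 0.063
vertex -3.392 -2.738 0.944
endloop
endfacet
facet normal 0.063 -0.463 -0.884
outer loop
vertex -3.843 -2.415 0.063
vertex -3.283 -1.621 -0.313
vertex -2.805 -2.426 0.143
endloop
endfacet
facet normal 0.416 0.616 -0.669
outer loop
vertex -3.283 -1.621 -0.313
vertex -3.328 -0.842 0.376
vertex -2.487 -1.454 0.336
endloop
endfacet
facet normal 0.514 0.043 0.857
outer loop
vertex -2.554 -2.144 1.113
vertex -2.877 -1.165 1.257
vertex -3.437 -1.959 1.633
endloop
endfacet
facet normal 0.296 -0.623 0.724
outer loop
vertex -2.554 -2.144 1.113
vertex -3.437 -1.959 1.633
vertex -3.392 -2.738 0.944
endloop
endfacet
facet normal 0.563 -0.821 0.093
outer loop
vertex -2.554 -2.144 1.113
vertex -3.392 -2.738 0.944
vertex -2.805 -2.426 0.143
endloop
endfacet
facet normal 0.947 -0.277 -0.164
outer loop
vertex -2.554 -2.144 1.113
vertex -2.805 -2.426 0.143
vertex -2.487 -1.454 0.336
endloop
endfacet
facet normal 0.916 0.257 0.307
outer loop
vertex -2.554 -2.144 1.113
vertex -2.487 -1.454 0.336
vertex -2.877 -1.165 1.257
endloop
endfacet
facet normal -0.063 0.463 0.884
outer loop
vertex -3.437 -1.959 1.633
vertex -2.877 -1.165 1.257
vertex -3.915 -1.154 1.177
endloop
endfacet
facet normal -0.416 -0.616 0.669
outer loop
vertex -3.392 -2.738 0.944
vertex -3.437 -1.959 1.633
vertex -4.233 -2.126 0.984
endloop
endfacet
facet normal 0.017 -0.936 -0.352
outer loop
vertex -2.805 -2.426 0.143
vertex -3.392 -2.738 0.944
vertex -3.843 -2.415 0.063
endloop
endfacet
facet normal 0.638 -0.056 -0.768
outer loop
vertex -2.487 -1.454 0.336
vertex -2.805 -2.426 0.143
vertex -3.283 -1.621 -0.313
endloop
endfacet
facet normal 0.588 0.809 -0.005
outer loop
vertex -2.877 -1.165 1.257
vertex -2.487 -1.454 0.336
vertex -3.328 -0.842 0.376
endloop
endfacet

endsolid


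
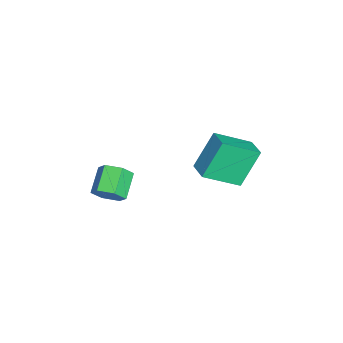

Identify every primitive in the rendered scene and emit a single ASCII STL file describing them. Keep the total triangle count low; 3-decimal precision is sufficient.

solid 
facet normal -0.395 0.399 0.828
outer loop
vertex -3.588 0.798 1.611
vertex -2.608 1.257 1.857
vertex -4.113 2.493 0.544
endloop
endfacet
facet normal -0.883 -0.413 -0.222
outer loop
vertex -3.292 1.663 -1.177
vertex -3.588 0.798 1.611
vertex -4.113 2.493 0.544
endloop
endfacet
facet normal -0.395 0.399 0.828
outer loop
vertex -4.113 2.493 0.544
vertex -2.608 1.257 1.857
vertex -3.133 2.952 0.79
endloop
endfacet
facet normal -0.254 0.818 -0.516
outer loop
vertex -3.133 2.952 0.79
vertex -3.292 1.663 -1.177
vertex -4.113 2.493 0.544
endloop
endfacet
facet normal 0.254 -0.818 0.516
outer loop
vertex -3.588 0.798 1.611
vertex -1.787 0.427 0.136
vertex -2.608 1.257 1.857
endloop
endfacet
facet normal -0.883 -0.413 -0.222
outer loop
vertex -2.767 -0.032 -0.11
vertex -3.588 0.798 1.611
vertex -3.292 1.663 -1.177
endloop
endfacet
facet normal 0.254 -0.818 0.516
outer loop
vertex -2.767 -0.032 -0.11
vertex -1.787 0.427 0.136
vertex -3.588 0.798 1.611
endloop
endfacet
facet normal 0.883 0.413 0.222
outer loop
vertex -2.608 1.257 1.857
vertex -1.787 0.427 0.136
vertex -3.133 2.952 0.79
endloop
endfacet
facet normal -0.254 0.818 -0.516
outer loop
vertex -2.312 2.122 -0.931
vertex -3.292 1.663 -1.177
vertex -3.133 2.952 0.79
endloop
endfacet
facet normal 0.883 0.413 0.222
outer loop
vertex -3.133 2.952 0.79
vertex -1.787 0.427 0.136
vertex -2.312 2.122 -0.931
endloop
endfacet
facet normal 0.395 -0.399 -0.828
outer loop
vertex -2.312 2.122 -0.931
vertex -2.767 -0.032 -0.11
vertex -3.292 1.663 -1.177
endloop
endfacet
facet normal 0.395 -0.399 -0.828
outer loop
vertex -1.787 0.427 0.136
vertex -2.767 -0.032 -0.11
vertex -2.312 2.122 -0.931
endloop
endfacet
facet normal 0.867 -0.153 -0.475
outer loop
vertex -1.021 -3.376 -0.673
vertex -1.429 -3.727 -1.305
vertex -1.286 -2.91 -1.307
endloop
endfacet
facet normal 0.383 0.813 0.438
outer loop
vertex -1.021 -3.376 -0.673
vertex -1.286 -2.91 -1.307
vertex -2.243 -3.161 -0.003
endloop
endfacet
facet normal 0.383 0.813 0.438
outer loop
vertex -2.243 -3.161 -0.003
vertex -1.286 -2.91 -1.307
vertex -2.508 -2.695 -0.637
endloop
endfacet
facet normal -0.867 0.153 0.475
outer loop
vertex -2.243 -3.161 -0.003
vertex -2.508 -2.695 -0.637
vertex -2.651 -3.513 -0.635
endloop
endfacet
facet normal 0.866 -0.153 -0.475
outer loop
vertex -1.286 -2.91 -1.307
vertex -1.429 -3.727 -1.305
vertex -1.694 -3.261 -1.938
endloop
endfacet
facet normal -0.085 0.893 -0.442
outer loop
vertex -1.286 -2.91 -1.307
vertex -1.694 -3.261 -1.938
vertex -2.508 -2.695 -0.637
endloop
endfacet
facet normal -0.085 0.893 -0.442
outer loop
vertex -2.508 -2.695 -0.637
vertex -1.694 -3.261 -1.938
vertex -2.916 -3.046 -1.268
endloop
endfacet
facet normal -0.866 0.153 0.475
outer loop
vertex -2.508 -2.695 -0.637
vertex -2.916 -3.046 -1.268
vertex -2.651 -3.513 -0.635
endloop
endfacet
facet normal 0.867 -0.152 -0.475
outer loop
vertex -1.694 -3.261 -1.938
vertex -1.429 -3.727 -1.305
vertex -1.837 -4.079 -1.937
endloop
endfacet
facet normal -0.468 0.081 -0.880
outer loop
vertex -1.694 -3.261 -1.938
vertex -1.837 -4.079 -1.937
vertex -2.916 -3.046 -1.268
endloop
endfacet
facet normal -0.468 0.081 -0.880
outer loop
vertex -2.916 -3.046 -1.268
vertex -1.837 -4.079 -1.937
vertex -3.059 -3.864 -1.267
endloop
endfacet
facet normal -0.867 0.152 0.475
outer loop
vertex -2.916 -3.046 -1.268
vertex -3.059 -3.864 -1.267
vertex -2.651 -3.513 -0.635
endloop
endfacet
facet normal 0.867 -0.153 -0.475
outer loop
vertex -1.837 -4.079 -1.937
vertex -1.429 -3.727 -1.305
vertex -1.572 -4.545 -1.303
endloop
endfacet
facet normal -0.383 -0.813 -0.438
outer loop
vertex -1.837 -4.079 -1.937
vertex -1.572 -4.545 -1.303
vertex -3.059 -3.864 -1.267
endloop
endfacet
facet normal -0.383 -0.813 -0.438
outer loop
vertex -3.059 -3.864 -1.267
vertex -1.572 -4.545 -1.303
vertex -2.794 -4.33 -0.633
endloop
endfacet
facet normal -0.867 0.153 0.475
outer loop
vertex -3.059 -3.864 -1.267
vertex -2.794 -4.33 -0.633
vertex -2.651 -3.513 -0.635
endloop
endfacet
facet normal 0.866 -0.153 -0.475
outer loop
vertex -1.572 -4.545 -1.303
vertex -1.429 -3.727 -1.305
vertex -1.164 -4.194 -0.672
endloop
endfacet
facet normal 0.085 -0.893 0.442
outer loop
vertex -1.572 -4.545 -1.303
vertex -1.164 -4.194 -0.672
vertex -2.794 -4.33 -0.633
endloop
endfacet
facet normal 0.085 -0.893 0.442
outer loop
vertex -2.794 -4.33 -0.633
vertex -1.164 -4.194 -0.672
vertex -2.386 -3.979 -0.002
endloop
endfacet
facet normal -0.866 0.153 0.475
outer loop
vertex -2.794 -4.33 -0.633
vertex -2.386 -3.979 -0.002
vertex -2.651 -3.513 -0.635
endloop
endfacet
facet normal 0.867 -0.152 -0.475
outer loop
vertex -1.164 -4.194 -0.672
vertex -1.429 -3.727 -1.305
vertex -1.021 -3.376 -0.673
endloop
endfacet
facet normal 0.468 -0.081 0.880
outer loop
vertex -1.164 -4.194 -0.672
vertex -1.021 -3.376 -0.673
vertex -2.386 -3.979 -0.002
endloop
endfacet
facet normal 0.468 -0.081 0.880
outer loop
vertex -2.386 -3.979 -0.002
vertex -1.021 -3.376 -0.673
vertex -2.243 -3.161 -0.003
endloop
endfacet
facet normal -0.867 0.152 0.475
outer loop
vertex -2.386 -3.979 -0.002
vertex -2.243 -3.161 -0.003
vertex -2.651 -3.513 -0.635
endloop
endfacet

endsolid


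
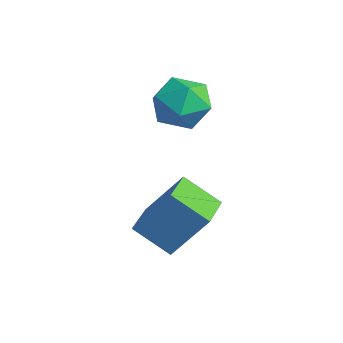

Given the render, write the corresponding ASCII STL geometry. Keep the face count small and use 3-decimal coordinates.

solid 
facet normal -0.603 0.598 0.528
outer loop
vertex -2.324 -0.346 -0.44
vertex -2.077 -0.951 0.527
vertex -1.423 -0.031 0.231
endloop
endfacet
facet normal -0.315 0.949 -0.022
outer loop
vertex -2.324 -0.346 -0.44
vertex -1.423 -0.031 0.231
vertex -1.316 -0.023 -0.931
endloop
endfacet
facet normal -0.497 0.606 -0.621
outer loop
vertex -2.324 -0.346 -0.44
vertex -1.316 -0.023 -0.931
vertex -1.904 -0.938 -1.354
endloop
endfacet
facet normal -0.897 0.043 -0.440
outer loop
vertex -2.324 -0.346 -0.44
vertex -1.904 -0.938 -1.354
vertex -2.374 -1.512 -0.453
endloop
endfacet
facet normal -0.962 0.038 0.270
outer loop
vertex -2.324 -0.346 -0.44
vertex -2.374 -1.512 -0.453
vertex -2.077 -0.951 0.527
endloop
endfacet
facet normal 0.395 0.918 0.043
outer loop
vertex -1.316 -0.023 -0.931
vertex -1.423 -0.031 0.231
vertex -0.446 -0.428 -0.267
endloop
endfacet
facet normal -0.071 0.351 0.934
outer loop
vertex -1.423 -0.031 0.231
vertex -2.077 -0.951 0.527
vertex -0.916 -1.002 0.634
endloop
endfacet
facet normal -0.652 -0.556 0.516
outer loop
vertex -2.077 -0.951 0.527
vertex -2.374 -1.512 -0.453
vertex -1.504 -1.917 0.211
endloop
endfacet
facet normal -0.546 -0.548 -0.634
outer loop
vertex -2.374 -1.512 -0.453
vertex -1.904 -0.938 -1.354
vertex -1.397 -1.909 -0.951
endloop
endfacet
facet normal 0.101 0.363 -0.926
outer loop
vertex -1.904 -0.938 -1.354
vertex -1.316 -0.023 -0.931
vertex -0.743 -0.989 -1.247
endloop
endfacet
facet normal 0.897 -0.043 0.440
outer loop
vertex -0.496 -1.594 -0.28
vertex -0.446 -0.428 -0.267
vertex -0.916 -1.002 0.634
endloop
endfacet
facet normal 0.497 -0.606 0.621
outer loop
vertex -0.496 -1.594 -0.28
vertex -0.916 -1.002 0.634
vertex -1.504 -1.917 0.211
endloop
endfacet
facet normal 0.315 -0.949 0.022
outer loop
vertex -0.496 -1.594 -0.28
vertex -1.504 -1.917 0.211
vertex -1.397 -1.909 -0.951
endloop
endfacet
facet normal 0.603 -0.598 -0.528
outer loop
vertex -0.496 -1.594 -0.28
vertex -1.397 -1.909 -0.951
vertex -0.743 -0.989 -1.247
endloop
endfacet
facet normal 0.962 -0.038 -0.270
outer loop
vertex -0.496 -1.594 -0.28
vertex -0.743 -0.989 -1.247
vertex -0.446 -0.428 -0.267
endloop
endfacet
facet normal 0.546 0.548 0.634
outer loop
vertex -0.916 -1.002 0.634
vertex -0.446 -0.428 -0.267
vertex -1.423 -0.031 0.231
endloop
endfacet
facet normal -0.101 -0.363 0.926
outer loop
vertex -1.504 -1.917 0.211
vertex -0.916 -1.002 0.634
vertex -2.077 -0.951 0.527
endloop
endfacet
facet normal -0.395 -0.918 -0.043
outer loop
vertex -1.397 -1.909 -0.951
vertex -1.504 -1.917 0.211
vertex -2.374 -1.512 -0.453
endloop
endfacet
facet normal 0.071 -0.351 -0.934
outer loop
vertex -0.743 -0.989 -1.247
vertex -1.397 -1.909 -0.951
vertex -1.904 -0.938 -1.354
endloop
endfacet
facet normal 0.652 0.556 -0.516
outer loop
vertex -0.446 -0.428 -0.267
vertex -0.743 -0.989 -1.247
vertex -1.316 -0.023 -0.931
endloop
endfacet
facet normal -0.694 0.708 -0.130
outer loop
vertex 0.162 -3.282 -3.827
vertex 0.868 -2.287 -2.18
vertex 1.167 -2.466 -4.75
endloop
endfacet
facet normal -0.344 -0.485 -0.804
outer loop
vertex 2.292 -3.613 -4.54
vertex 0.162 -3.282 -3.827
vertex 1.167 -2.466 -4.75
endloop
endfacet
facet normal -0.694 0.708 -0.130
outer loop
vertex 1.167 -2.466 -4.75
vertex 0.868 -2.287 -2.18
vertex 1.873 -1.471 -3.103
endloop
endfacet
facet normal 0.632 0.513 -0.581
outer loop
vertex 1.873 -1.471 -3.103
vertex 2.292 -3.613 -4.54
vertex 1.167 -2.466 -4.75
endloop
endfacet
facet normal -0.632 -0.513 0.581
outer loop
vertex 0.162 -3.282 -3.827
vertex 1.993 -3.434 -1.97
vertex 0.868 -2.287 -2.18
endloop
endfacet
facet normal -0.344 -0.485 -0.804
outer loop
vertex 1.287 -4.429 -3.617
vertex 0.162 -3.282 -3.827
vertex 2.292 -3.613 -4.54
endloop
endfacet
facet normal -0.632 -0.513 0.581
outer loop
vertex 1.287 -4.429 -3.617
vertex 1.993 -3.434 -1.97
vertex 0.162 -3.282 -3.827
endloop
endfacet
facet normal 0.344 0.485 0.804
outer loop
vertex 0.868 -2.287 -2.18
vertex 1.993 -3.434 -1.97
vertex 1.873 -1.471 -3.103
endloop
endfacet
facet normal 0.632 0.513 -0.581
outer loop
vertex 2.998 -2.618 -2.893
vertex 2.292 -3.613 -4.54
vertex 1.873 -1.471 -3.103
endloop
endfacet
facet normal 0.344 0.485 0.804
outer loop
vertex 1.873 -1.471 -3.103
vertex 1.993 -3.434 -1.97
vertex 2.998 -2.618 -2.893
endloop
endfacet
facet normal 0.694 -0.708 0.130
outer loop
vertex 2.998 -2.618 -2.893
vertex 1.287 -4.429 -3.617
vertex 2.292 -3.613 -4.54
endloop
endfacet
facet normal 0.694 -0.708 0.130
outer loop
vertex 1.993 -3.434 -1.97
vertex 1.287 -4.429 -3.617
vertex 2.998 -2.618 -2.893
endloop
endfacet

endsolid


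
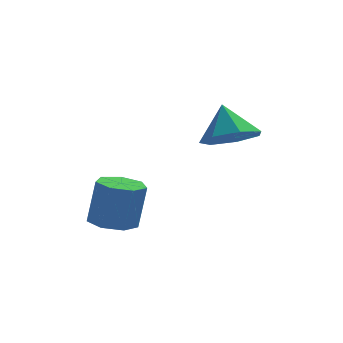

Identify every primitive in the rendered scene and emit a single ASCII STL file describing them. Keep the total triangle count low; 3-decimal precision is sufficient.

solid 
facet normal 0.236 -0.507 -0.829
outer loop
vertex 2.994 0.907 1.089
vertex 2.006 1.119 0.678
vertex 2.923 1.702 0.582
endloop
endfacet
facet normal 0.682 0.436 0.588
outer loop
vertex 2.994 0.907 1.089
vertex 2.923 1.702 0.582
vertex 1.654 1.881 1.922
endloop
endfacet
facet normal 0.236 -0.507 -0.829
outer loop
vertex 2.923 1.702 0.582
vertex 2.006 1.119 0.678
vertex 2.162 2.059 0.147
endloop
endfacet
facet normal 0.328 0.926 0.187
outer loop
vertex 2.923 1.702 0.582
vertex 2.162 2.059 0.147
vertex 1.654 1.881 1.922
endloop
endfacet
facet normal 0.235 -0.507 -0.829
outer loop
vertex 2.162 2.059 0.147
vertex 2.006 1.119 0.678
vertex 1.284 1.708 0.113
endloop
endfacet
facet normal -0.371 0.929 -0.013
outer loop
vertex 2.162 2.059 0.147
vertex 1.284 1.708 0.113
vertex 1.654 1.881 1.922
endloop
endfacet
facet normal 0.235 -0.507 -0.829
outer loop
vertex 1.284 1.708 0.113
vertex 2.006 1.119 0.678
vertex 0.95 0.914 0.504
endloop
endfacet
facet normal -0.886 0.441 0.139
outer loop
vertex 1.284 1.708 0.113
vertex 0.95 0.914 0.504
vertex 1.654 1.881 1.922
endloop
endfacet
facet normal 0.235 -0.508 -0.829
outer loop
vertex 0.95 0.914 0.504
vertex 2.006 1.119 0.678
vertex 1.412 0.275 1.027
endloop
endfacet
facet normal -0.832 -0.169 0.528
outer loop
vertex 0.95 0.914 0.504
vertex 1.412 0.275 1.027
vertex 1.654 1.881 1.922
endloop
endfacet
facet normal 0.235 -0.508 -0.828
outer loop
vertex 1.412 0.275 1.027
vertex 2.006 1.119 0.678
vertex 2.321 0.272 1.287
endloop
endfacet
facet normal -0.248 -0.443 0.862
outer loop
vertex 1.412 0.275 1.027
vertex 2.321 0.272 1.287
vertex 1.654 1.881 1.922
endloop
endfacet
facet normal 0.236 -0.508 -0.828
outer loop
vertex 2.321 0.272 1.287
vertex 2.006 1.119 0.678
vertex 2.994 0.907 1.089
endloop
endfacet
facet normal 0.426 -0.174 0.888
outer loop
vertex 2.321 0.272 1.287
vertex 2.994 0.907 1.089
vertex 1.654 1.881 1.922
endloop
endfacet
facet normal -0.163 -0.092 -0.982
outer loop
vertex -1.062 -1.186 -2.219
vertex -1.661 -1.769 -2.065
vertex -1.746 -0.926 -2.13
endloop
endfacet
facet normal 0.335 0.931 -0.144
outer loop
vertex -1.062 -1.186 -2.219
vertex -1.746 -0.926 -2.13
vertex -0.78 -1.027 -0.53
endloop
endfacet
facet normal 0.335 0.931 -0.143
outer loop
vertex -0.78 -1.027 -0.53
vertex -1.746 -0.926 -2.13
vertex -1.465 -0.767 -0.44
endloop
endfacet
facet normal 0.164 0.092 0.982
outer loop
vertex -0.78 -1.027 -0.53
vertex -1.465 -0.767 -0.44
vertex -1.379 -1.611 -0.375
endloop
endfacet
facet normal -0.164 -0.092 -0.982
outer loop
vertex -1.746 -0.926 -2.13
vertex -1.661 -1.769 -2.065
vertex -2.366 -1.301 -1.991
endloop
endfacet
facet normal -0.517 0.856 0.005
outer loop
vertex -1.746 -0.926 -2.13
vertex -2.366 -1.301 -1.991
vertex -1.465 -0.767 -0.44
endloop
endfacet
facet normal -0.517 0.856 0.005
outer loop
vertex -1.465 -0.767 -0.44
vertex -2.366 -1.301 -1.991
vertex -2.085 -1.142 -0.302
endloop
endfacet
facet normal 0.163 0.092 0.982
outer loop
vertex -1.465 -0.767 -0.44
vertex -2.085 -1.142 -0.302
vertex -1.379 -1.611 -0.375
endloop
endfacet
facet normal -0.164 -0.092 -0.982
outer loop
vertex -2.366 -1.301 -1.991
vertex -1.661 -1.769 -2.065
vertex -2.455 -2.029 -1.908
endloop
endfacet
facet normal -0.979 0.137 0.150
outer loop
vertex -2.366 -1.301 -1.991
vertex -2.455 -2.029 -1.908
vertex -2.085 -1.142 -0.302
endloop
endfacet
facet normal -0.979 0.136 0.151
outer loop
vertex -2.085 -1.142 -0.302
vertex -2.455 -2.029 -1.908
vertex -2.173 -1.87 -0.219
endloop
endfacet
facet normal 0.163 0.092 0.982
outer loop
vertex -2.085 -1.142 -0.302
vertex -2.173 -1.87 -0.219
vertex -1.379 -1.611 -0.375
endloop
endfacet
facet normal -0.164 -0.092 -0.982
outer loop
vertex -2.455 -2.029 -1.908
vertex -1.661 -1.769 -2.065
vertex -1.946 -2.561 -1.943
endloop
endfacet
facet normal -0.704 -0.686 0.182
outer loop
vertex -2.455 -2.029 -1.908
vertex -1.946 -2.561 -1.943
vertex -2.173 -1.87 -0.219
endloop
endfacet
facet normal -0.705 -0.686 0.182
outer loop
vertex -2.173 -1.87 -0.219
vertex -1.946 -2.561 -1.943
vertex -1.664 -2.402 -0.253
endloop
endfacet
facet normal 0.163 0.093 0.982
outer loop
vertex -2.173 -1.87 -0.219
vertex -1.664 -2.402 -0.253
vertex -1.379 -1.611 -0.375
endloop
endfacet
facet normal -0.163 -0.093 -0.982
outer loop
vertex -1.946 -2.561 -1.943
vertex -1.661 -1.769 -2.065
vertex -1.222 -2.497 -2.069
endloop
endfacet
facet normal 0.101 -0.992 0.076
outer loop
vertex -1.946 -2.561 -1.943
vertex -1.222 -2.497 -2.069
vertex -1.664 -2.402 -0.253
endloop
endfacet
facet normal 0.101 -0.992 0.076
outer loop
vertex -1.664 -2.402 -0.253
vertex -1.222 -2.497 -2.069
vertex -0.94 -2.338 -0.38
endloop
endfacet
facet normal 0.164 0.092 0.982
outer loop
vertex -1.664 -2.402 -0.253
vertex -0.94 -2.338 -0.38
vertex -1.379 -1.611 -0.375
endloop
endfacet
facet normal -0.163 -0.093 -0.982
outer loop
vertex -1.222 -2.497 -2.069
vertex -1.661 -1.769 -2.065
vertex -0.829 -1.886 -2.192
endloop
endfacet
facet normal 0.830 -0.551 -0.087
outer loop
vertex -1.222 -2.497 -2.069
vertex -0.829 -1.886 -2.192
vertex -0.94 -2.338 -0.38
endloop
endfacet
facet normal 0.830 -0.551 -0.087
outer loop
vertex -0.94 -2.338 -0.38
vertex -0.829 -1.886 -2.192
vertex -0.547 -1.727 -0.503
endloop
endfacet
facet normal 0.164 0.092 0.982
outer loop
vertex -0.94 -2.338 -0.38
vertex -0.547 -1.727 -0.503
vertex -1.379 -1.611 -0.375
endloop
endfacet
facet normal -0.163 -0.092 -0.982
outer loop
vertex -0.829 -1.886 -2.192
vertex -1.661 -1.769 -2.065
vertex -1.062 -1.186 -2.219
endloop
endfacet
facet normal 0.935 0.304 -0.185
outer loop
vertex -0.829 -1.886 -2.192
vertex -1.062 -1.186 -2.219
vertex -0.547 -1.727 -0.503
endloop
endfacet
facet normal 0.935 0.304 -0.185
outer loop
vertex -0.547 -1.727 -0.503
vertex -1.062 -1.186 -2.219
vertex -0.78 -1.027 -0.53
endloop
endfacet
facet normal 0.164 0.092 0.982
outer loop
vertex -0.547 -1.727 -0.503
vertex -0.78 -1.027 -0.53
vertex -1.379 -1.611 -0.375
endloop
endfacet

endsolid


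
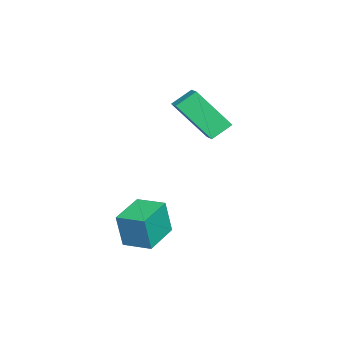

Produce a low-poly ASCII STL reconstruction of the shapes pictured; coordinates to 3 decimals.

solid 
facet normal -0.875 -0.354 -0.329
outer loop
vertex -1.682 2.934 2.372
vertex -1.63 4.3 0.764
vertex -1.19 2.246 1.803
endloop
endfacet
facet normal -0.025 -0.648 0.761
outer loop
vertex -0.41 2.56 2.096
vertex -1.682 2.934 2.372
vertex -1.19 2.246 1.803
endloop
endfacet
facet normal -0.876 -0.354 -0.329
outer loop
vertex -1.19 2.246 1.803
vertex -1.63 4.3 0.764
vertex -1.138 3.611 0.195
endloop
endfacet
facet normal 0.482 -0.676 -0.558
outer loop
vertex -1.138 3.611 0.195
vertex -0.41 2.56 2.096
vertex -1.19 2.246 1.803
endloop
endfacet
facet normal -0.482 0.676 0.558
outer loop
vertex -1.682 2.934 2.372
vertex -0.85 4.614 1.057
vertex -1.63 4.3 0.764
endloop
endfacet
facet normal -0.025 -0.647 0.762
outer loop
vertex -0.902 3.249 2.665
vertex -1.682 2.934 2.372
vertex -0.41 2.56 2.096
endloop
endfacet
facet normal -0.482 0.675 0.558
outer loop
vertex -0.902 3.249 2.665
vertex -0.85 4.614 1.057
vertex -1.682 2.934 2.372
endloop
endfacet
facet normal 0.026 0.647 -0.762
outer loop
vertex -1.63 4.3 0.764
vertex -0.85 4.614 1.057
vertex -1.138 3.611 0.195
endloop
endfacet
facet normal 0.482 -0.675 -0.558
outer loop
vertex -0.358 3.926 0.488
vertex -0.41 2.56 2.096
vertex -1.138 3.611 0.195
endloop
endfacet
facet normal 0.025 0.648 -0.762
outer loop
vertex -1.138 3.611 0.195
vertex -0.85 4.614 1.057
vertex -0.358 3.926 0.488
endloop
endfacet
facet normal 0.876 0.354 0.329
outer loop
vertex -0.358 3.926 0.488
vertex -0.902 3.249 2.665
vertex -0.41 2.56 2.096
endloop
endfacet
facet normal 0.875 0.354 0.329
outer loop
vertex -0.85 4.614 1.057
vertex -0.902 3.249 2.665
vertex -0.358 3.926 0.488
endloop
endfacet
facet normal -0.939 0.319 0.124
outer loop
vertex 1.711 1.495 -1.829
vertex 2.111 2.618 -1.691
vertex 1.593 1.717 -3.297
endloop
endfacet
facet normal -0.333 -0.936 -0.115
outer loop
vertex 3.049 1.222 -3.489
vertex 1.711 1.495 -1.829
vertex 1.593 1.717 -3.297
endloop
endfacet
facet normal -0.939 0.320 0.124
outer loop
vertex 1.593 1.717 -3.297
vertex 2.111 2.618 -1.691
vertex 1.993 2.84 -3.16
endloop
endfacet
facet normal -0.079 0.149 -0.986
outer loop
vertex 1.993 2.84 -3.16
vertex 3.049 1.222 -3.489
vertex 1.593 1.717 -3.297
endloop
endfacet
facet normal 0.079 -0.149 0.986
outer loop
vertex 1.711 1.495 -1.829
vertex 3.567 2.123 -1.883
vertex 2.111 2.618 -1.691
endloop
endfacet
facet normal -0.333 -0.936 -0.115
outer loop
vertex 3.167 1.0 -2.02
vertex 1.711 1.495 -1.829
vertex 3.049 1.222 -3.489
endloop
endfacet
facet normal 0.079 -0.148 0.986
outer loop
vertex 3.167 1.0 -2.02
vertex 3.567 2.123 -1.883
vertex 1.711 1.495 -1.829
endloop
endfacet
facet normal 0.333 0.936 0.115
outer loop
vertex 2.111 2.618 -1.691
vertex 3.567 2.123 -1.883
vertex 1.993 2.84 -3.16
endloop
endfacet
facet normal -0.079 0.149 -0.986
outer loop
vertex 3.449 2.345 -3.351
vertex 3.049 1.222 -3.489
vertex 1.993 2.84 -3.16
endloop
endfacet
facet normal 0.333 0.936 0.115
outer loop
vertex 1.993 2.84 -3.16
vertex 3.567 2.123 -1.883
vertex 3.449 2.345 -3.351
endloop
endfacet
facet normal 0.939 -0.319 -0.124
outer loop
vertex 3.449 2.345 -3.351
vertex 3.167 1.0 -2.02
vertex 3.049 1.222 -3.489
endloop
endfacet
facet normal 0.939 -0.320 -0.124
outer loop
vertex 3.567 2.123 -1.883
vertex 3.167 1.0 -2.02
vertex 3.449 2.345 -3.351
endloop
endfacet

endsolid


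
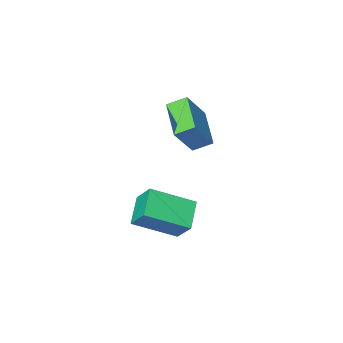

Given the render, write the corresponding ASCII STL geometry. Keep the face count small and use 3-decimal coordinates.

solid 
facet normal -0.600 -0.144 -0.787
outer loop
vertex -1.813 -1.954 -0.23
vertex -1.225 -0.331 -0.974
vertex -1.135 -2.399 -0.665
endloop
endfacet
facet normal -0.313 -0.863 0.396
outer loop
vertex -0.175 -2.169 0.594
vertex -1.813 -1.954 -0.23
vertex -1.135 -2.399 -0.665
endloop
endfacet
facet normal -0.600 -0.144 -0.787
outer loop
vertex -1.135 -2.399 -0.665
vertex -1.225 -0.331 -0.974
vertex -0.547 -0.776 -1.409
endloop
endfacet
facet normal 0.736 -0.484 -0.473
outer loop
vertex -0.547 -0.776 -1.409
vertex -0.175 -2.169 0.594
vertex -1.135 -2.399 -0.665
endloop
endfacet
facet normal -0.736 0.484 0.473
outer loop
vertex -1.813 -1.954 -0.23
vertex -0.265 -0.101 0.285
vertex -1.225 -0.331 -0.974
endloop
endfacet
facet normal -0.313 -0.863 0.396
outer loop
vertex -0.853 -1.724 1.029
vertex -1.813 -1.954 -0.23
vertex -0.175 -2.169 0.594
endloop
endfacet
facet normal -0.736 0.484 0.473
outer loop
vertex -0.853 -1.724 1.029
vertex -0.265 -0.101 0.285
vertex -1.813 -1.954 -0.23
endloop
endfacet
facet normal 0.313 0.863 -0.396
outer loop
vertex -1.225 -0.331 -0.974
vertex -0.265 -0.101 0.285
vertex -0.547 -0.776 -1.409
endloop
endfacet
facet normal 0.736 -0.484 -0.473
outer loop
vertex 0.413 -0.546 -0.15
vertex -0.175 -2.169 0.594
vertex -0.547 -0.776 -1.409
endloop
endfacet
facet normal 0.313 0.863 -0.396
outer loop
vertex -0.547 -0.776 -1.409
vertex -0.265 -0.101 0.285
vertex 0.413 -0.546 -0.15
endloop
endfacet
facet normal 0.600 0.144 0.787
outer loop
vertex 0.413 -0.546 -0.15
vertex -0.853 -1.724 1.029
vertex -0.175 -2.169 0.594
endloop
endfacet
facet normal 0.600 0.144 0.787
outer loop
vertex -0.265 -0.101 0.285
vertex -0.853 -1.724 1.029
vertex 0.413 -0.546 -0.15
endloop
endfacet
facet normal -0.554 -0.648 0.523
outer loop
vertex 3.088 2.36 -0.8
vertex 1.517 3.033 -1.63
vertex 3.202 1.578 -1.649
endloop
endfacet
facet normal 0.827 -0.353 0.437
outer loop
vertex 3.943 2.447 -2.35
vertex 3.088 2.36 -0.8
vertex 3.202 1.578 -1.649
endloop
endfacet
facet normal -0.554 -0.648 0.523
outer loop
vertex 3.202 1.578 -1.649
vertex 1.517 3.033 -1.63
vertex 1.63 2.251 -2.479
endloop
endfacet
facet normal 0.098 -0.674 -0.732
outer loop
vertex 1.63 2.251 -2.479
vertex 3.943 2.447 -2.35
vertex 3.202 1.578 -1.649
endloop
endfacet
facet normal -0.098 0.674 0.732
outer loop
vertex 3.088 2.36 -0.8
vertex 2.258 3.902 -2.331
vertex 1.517 3.033 -1.63
endloop
endfacet
facet normal 0.827 -0.354 0.436
outer loop
vertex 3.83 3.229 -1.501
vertex 3.088 2.36 -0.8
vertex 3.943 2.447 -2.35
endloop
endfacet
facet normal -0.098 0.674 0.732
outer loop
vertex 3.83 3.229 -1.501
vertex 2.258 3.902 -2.331
vertex 3.088 2.36 -0.8
endloop
endfacet
facet normal -0.827 0.354 -0.436
outer loop
vertex 1.517 3.033 -1.63
vertex 2.258 3.902 -2.331
vertex 1.63 2.251 -2.479
endloop
endfacet
facet normal 0.098 -0.674 -0.732
outer loop
vertex 2.372 3.12 -3.18
vertex 3.943 2.447 -2.35
vertex 1.63 2.251 -2.479
endloop
endfacet
facet normal -0.827 0.354 -0.437
outer loop
vertex 1.63 2.251 -2.479
vertex 2.258 3.902 -2.331
vertex 2.372 3.12 -3.18
endloop
endfacet
facet normal 0.554 0.648 -0.523
outer loop
vertex 2.372 3.12 -3.18
vertex 3.83 3.229 -1.501
vertex 3.943 2.447 -2.35
endloop
endfacet
facet normal 0.554 0.648 -0.523
outer loop
vertex 2.258 3.902 -2.331
vertex 3.83 3.229 -1.501
vertex 2.372 3.12 -3.18
endloop
endfacet

endsolid
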